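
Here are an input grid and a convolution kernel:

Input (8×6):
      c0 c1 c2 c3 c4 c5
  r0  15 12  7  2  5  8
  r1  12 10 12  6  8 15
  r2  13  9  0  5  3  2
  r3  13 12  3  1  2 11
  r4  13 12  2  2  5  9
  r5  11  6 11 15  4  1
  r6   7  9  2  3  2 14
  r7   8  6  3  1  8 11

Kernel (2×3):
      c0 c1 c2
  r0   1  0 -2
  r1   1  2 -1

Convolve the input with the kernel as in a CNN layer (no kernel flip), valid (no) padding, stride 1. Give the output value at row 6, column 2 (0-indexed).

-5

The receptive field on the input at this output position is [2 3 2 / 3 1 8]. Elementwise product with the kernel and sum: 2·1 + 2·-2 + 3·1 + 1·2 + 8·-1.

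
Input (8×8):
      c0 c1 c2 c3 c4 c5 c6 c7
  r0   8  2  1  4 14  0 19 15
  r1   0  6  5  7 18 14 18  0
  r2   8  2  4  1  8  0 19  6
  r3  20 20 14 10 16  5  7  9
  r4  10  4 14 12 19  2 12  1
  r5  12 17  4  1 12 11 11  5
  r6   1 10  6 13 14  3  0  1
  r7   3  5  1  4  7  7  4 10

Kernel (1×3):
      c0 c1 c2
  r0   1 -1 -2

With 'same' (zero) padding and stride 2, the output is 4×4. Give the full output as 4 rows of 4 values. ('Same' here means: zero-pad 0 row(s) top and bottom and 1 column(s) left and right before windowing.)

Output[0,0]: The receptive field on the zero-padded input at this output position is [0 8 2]. Elementwise product with the kernel and sum: 0·1 + 8·-1 + 2·-2.

-12 -7 -10 -49
-12 -4 -7 -31
-18 -34 -11 -12
-21 -22 -7 1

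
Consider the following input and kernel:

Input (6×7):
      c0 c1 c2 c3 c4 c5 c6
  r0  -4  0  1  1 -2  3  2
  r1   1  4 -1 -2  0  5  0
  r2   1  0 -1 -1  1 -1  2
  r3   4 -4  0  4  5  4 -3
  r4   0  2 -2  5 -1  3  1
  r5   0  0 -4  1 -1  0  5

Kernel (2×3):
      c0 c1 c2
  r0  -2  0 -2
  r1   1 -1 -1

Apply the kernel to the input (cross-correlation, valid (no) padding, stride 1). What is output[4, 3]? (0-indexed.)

The receptive field on the input at this output position is [5 -1 3 / 1 -1 0]. Elementwise product with the kernel and sum: 5·-2 + 3·-2 + 1·1 + -1·-1 + 0·-1.

-14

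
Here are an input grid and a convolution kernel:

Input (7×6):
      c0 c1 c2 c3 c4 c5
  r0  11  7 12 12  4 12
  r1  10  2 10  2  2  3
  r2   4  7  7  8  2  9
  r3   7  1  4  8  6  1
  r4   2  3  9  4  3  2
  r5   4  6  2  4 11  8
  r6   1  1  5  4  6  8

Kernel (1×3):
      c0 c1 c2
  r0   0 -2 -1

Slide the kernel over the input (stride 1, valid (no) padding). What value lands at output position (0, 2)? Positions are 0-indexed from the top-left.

-28

The receptive field on the input at this output position is [12 12 4]. Elementwise product with the kernel and sum: 12·-2 + 4·-1.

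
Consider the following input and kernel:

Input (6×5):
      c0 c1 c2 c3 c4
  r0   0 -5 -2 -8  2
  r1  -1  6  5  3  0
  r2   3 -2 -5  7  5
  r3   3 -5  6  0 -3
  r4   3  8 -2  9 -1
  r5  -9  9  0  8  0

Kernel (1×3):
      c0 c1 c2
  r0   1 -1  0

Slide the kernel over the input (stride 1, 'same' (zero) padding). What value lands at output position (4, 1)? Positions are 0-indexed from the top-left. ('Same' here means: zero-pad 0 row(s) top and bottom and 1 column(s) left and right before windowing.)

-5

The receptive field on the zero-padded input at this output position is [3 8 -2]. Elementwise product with the kernel and sum: 3·1 + 8·-1.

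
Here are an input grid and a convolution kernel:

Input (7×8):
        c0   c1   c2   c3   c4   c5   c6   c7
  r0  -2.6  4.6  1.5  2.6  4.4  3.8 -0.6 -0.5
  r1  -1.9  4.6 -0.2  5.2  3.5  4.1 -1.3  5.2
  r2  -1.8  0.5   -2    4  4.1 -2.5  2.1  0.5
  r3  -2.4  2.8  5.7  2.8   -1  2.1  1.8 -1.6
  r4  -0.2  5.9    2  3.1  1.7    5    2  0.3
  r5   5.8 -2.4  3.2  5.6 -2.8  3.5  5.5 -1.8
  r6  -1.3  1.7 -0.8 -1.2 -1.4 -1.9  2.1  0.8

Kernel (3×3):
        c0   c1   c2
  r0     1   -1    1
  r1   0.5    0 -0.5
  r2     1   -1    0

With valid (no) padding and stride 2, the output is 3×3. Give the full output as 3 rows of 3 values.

-8.85 -4.55 9
-14.45 0.35 4
-5.8 4 -4.95

Output[0,0]: The receptive field on the input at this output position is [-2.6 4.6 1.5 / -1.9 4.6 -0.2 / -1.8 0.5 -2]. Elementwise product with the kernel and sum: -2.6·1 + 4.6·-1 + 1.5·1 + -1.9·0.5 + -0.2·-0.5 + -1.8·1 + 0.5·-1.
Output[0,1]: The receptive field on the input at this output position is [1.5 2.6 4.4 / -0.2 5.2 3.5 / -2 4 4.1]. Elementwise product with the kernel and sum: 1.5·1 + 2.6·-1 + 4.4·1 + -0.2·0.5 + 3.5·-0.5 + -2·1 + 4·-1.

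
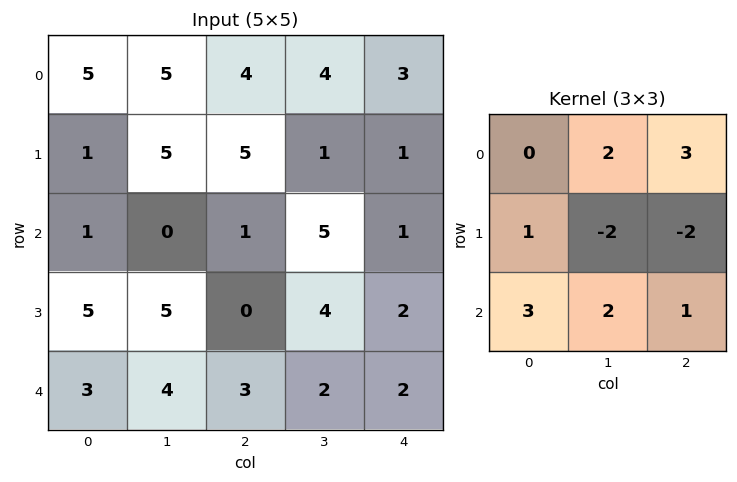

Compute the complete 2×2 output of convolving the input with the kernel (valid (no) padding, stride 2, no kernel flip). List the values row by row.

Output[0,0]: The receptive field on the input at this output position is [5 5 4 / 1 5 5 / 1 0 1]. Elementwise product with the kernel and sum: 5·2 + 4·3 + 1·1 + 5·-2 + 5·-2 + 1·3 + 0·2 + 1·1.

7 32
18 16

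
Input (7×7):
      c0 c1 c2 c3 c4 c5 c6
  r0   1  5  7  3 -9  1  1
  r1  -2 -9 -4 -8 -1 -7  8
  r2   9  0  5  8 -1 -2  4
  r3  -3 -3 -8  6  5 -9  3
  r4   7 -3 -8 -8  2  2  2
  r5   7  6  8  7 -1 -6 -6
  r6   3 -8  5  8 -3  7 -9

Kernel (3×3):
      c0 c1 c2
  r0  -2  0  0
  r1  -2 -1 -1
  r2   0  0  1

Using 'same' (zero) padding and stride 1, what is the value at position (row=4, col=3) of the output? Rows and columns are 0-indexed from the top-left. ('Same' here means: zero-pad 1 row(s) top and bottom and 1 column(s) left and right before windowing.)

37

The receptive field on the zero-padded input at this output position is [-8 6 5 / -8 -8 2 / 8 7 -1]. Elementwise product with the kernel and sum: -8·-2 + -8·-2 + -8·-1 + 2·-1 + -1·1.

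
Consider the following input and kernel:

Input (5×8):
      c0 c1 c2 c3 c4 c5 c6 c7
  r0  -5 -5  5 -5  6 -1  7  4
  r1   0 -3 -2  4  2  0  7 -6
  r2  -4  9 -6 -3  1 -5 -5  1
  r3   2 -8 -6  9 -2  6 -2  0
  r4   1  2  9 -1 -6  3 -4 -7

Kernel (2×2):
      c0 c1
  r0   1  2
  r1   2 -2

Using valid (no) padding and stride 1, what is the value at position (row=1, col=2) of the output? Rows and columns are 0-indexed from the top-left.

0

The receptive field on the input at this output position is [-2 4 / -6 -3]. Elementwise product with the kernel and sum: -2·1 + 4·2 + -6·2 + -3·-2.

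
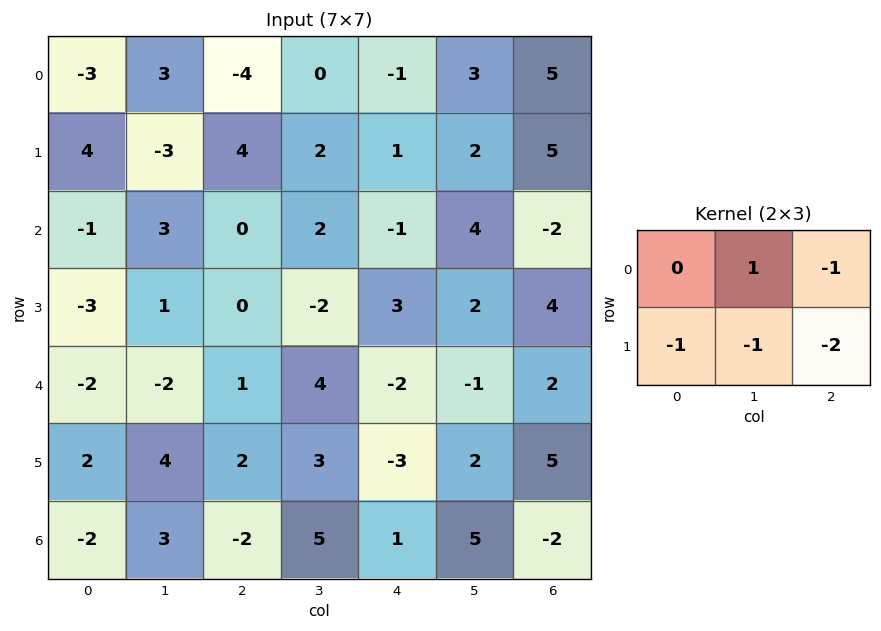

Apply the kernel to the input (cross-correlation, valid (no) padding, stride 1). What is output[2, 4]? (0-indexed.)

-7

The receptive field on the input at this output position is [-1 4 -2 / 3 2 4]. Elementwise product with the kernel and sum: 4·1 + -2·-1 + 3·-1 + 2·-1 + 4·-2.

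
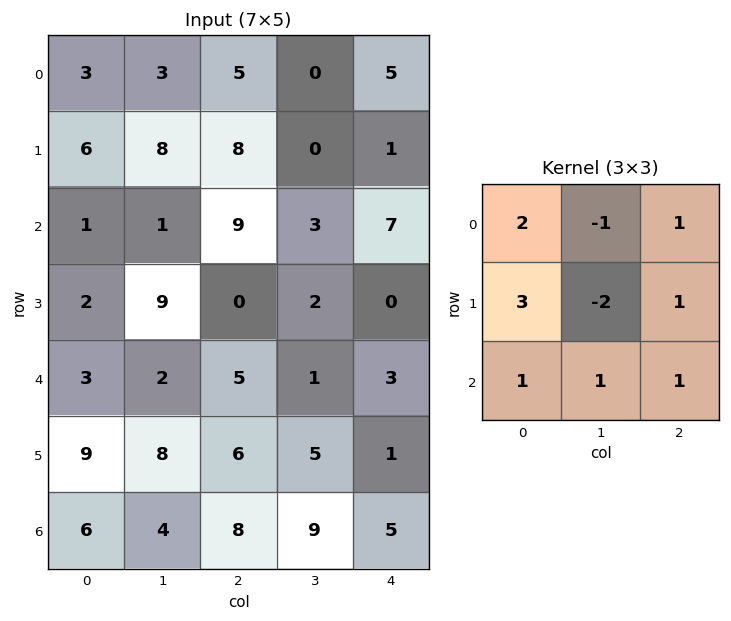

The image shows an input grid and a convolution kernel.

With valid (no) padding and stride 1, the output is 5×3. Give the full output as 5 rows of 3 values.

29 22 59
33 7 47
8 33 27
28 36 26
44 38 43

Output[0,0]: The receptive field on the input at this output position is [3 3 5 / 6 8 8 / 1 1 9]. Elementwise product with the kernel and sum: 3·2 + 3·-1 + 5·1 + 6·3 + 8·-2 + 8·1 + 1·1 + 1·1 + 9·1.
Output[0,1]: The receptive field on the input at this output position is [3 5 0 / 8 8 0 / 1 9 3]. Elementwise product with the kernel and sum: 3·2 + 5·-1 + 0·1 + 8·3 + 8·-2 + 0·1 + 1·1 + 9·1 + 3·1.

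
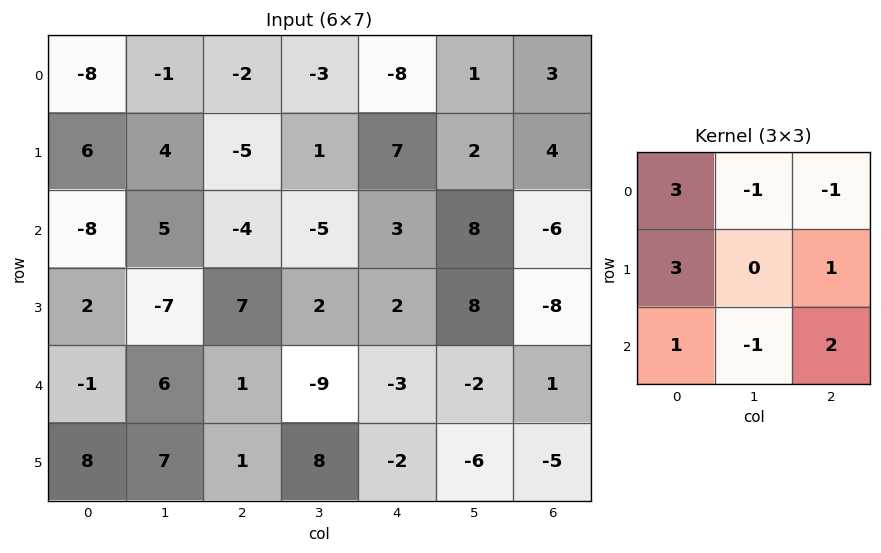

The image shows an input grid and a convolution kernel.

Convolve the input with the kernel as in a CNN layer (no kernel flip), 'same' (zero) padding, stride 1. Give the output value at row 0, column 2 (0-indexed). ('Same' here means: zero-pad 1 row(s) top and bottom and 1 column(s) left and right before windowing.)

5

The receptive field on the zero-padded input at this output position is [0 0 0 / -1 -2 -3 / 4 -5 1]. Elementwise product with the kernel and sum: 0·3 + 0·-1 + 0·-1 + -1·3 + -3·1 + 4·1 + -5·-1 + 1·2.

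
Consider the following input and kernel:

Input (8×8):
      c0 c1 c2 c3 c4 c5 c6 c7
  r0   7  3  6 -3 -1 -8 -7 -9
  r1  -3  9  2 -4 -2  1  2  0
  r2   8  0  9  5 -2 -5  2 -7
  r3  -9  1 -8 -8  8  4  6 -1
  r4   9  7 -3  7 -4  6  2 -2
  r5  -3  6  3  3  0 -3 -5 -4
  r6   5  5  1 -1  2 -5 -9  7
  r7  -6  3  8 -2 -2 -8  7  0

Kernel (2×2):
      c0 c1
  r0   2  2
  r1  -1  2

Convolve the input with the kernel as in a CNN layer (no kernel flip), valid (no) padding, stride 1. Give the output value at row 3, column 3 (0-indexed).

The receptive field on the input at this output position is [-8 8 / 7 -4]. Elementwise product with the kernel and sum: -8·2 + 8·2 + 7·-1 + -4·2.

-15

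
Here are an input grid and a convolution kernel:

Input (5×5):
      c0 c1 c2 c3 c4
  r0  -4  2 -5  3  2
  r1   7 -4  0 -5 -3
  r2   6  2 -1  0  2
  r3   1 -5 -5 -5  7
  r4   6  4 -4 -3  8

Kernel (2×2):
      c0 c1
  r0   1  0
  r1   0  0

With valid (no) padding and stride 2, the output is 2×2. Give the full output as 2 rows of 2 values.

Output[0,0]: The receptive field on the input at this output position is [-4 2 / 7 -4]. Elementwise product with the kernel and sum: -4·1.

-4 -5
6 -1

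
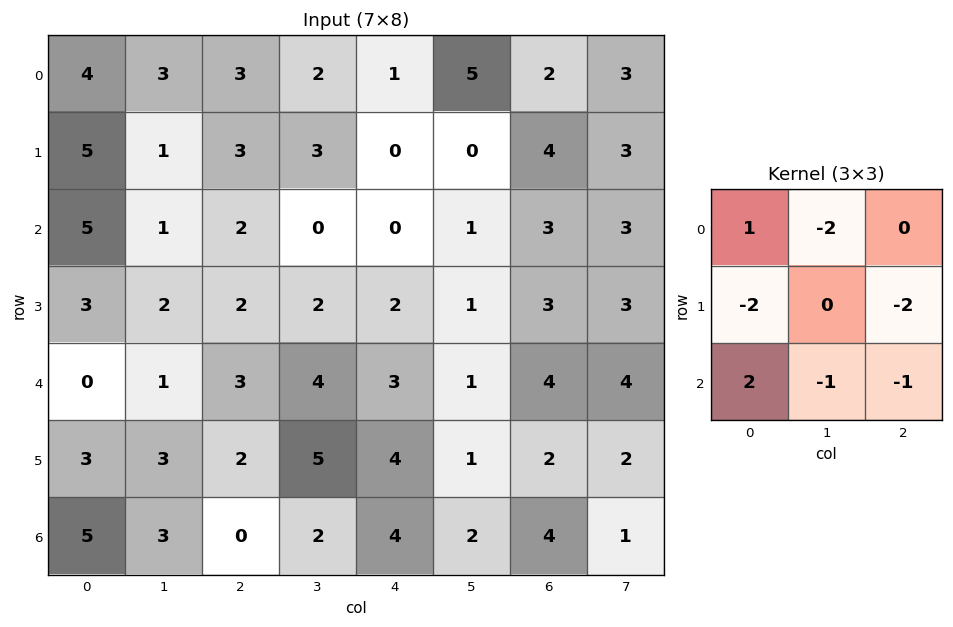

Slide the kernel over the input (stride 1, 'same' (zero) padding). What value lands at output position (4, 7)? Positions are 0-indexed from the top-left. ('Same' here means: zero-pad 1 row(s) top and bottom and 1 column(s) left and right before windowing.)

-9

The receptive field on the zero-padded input at this output position is [3 3 0 / 4 4 0 / 2 2 0]. Elementwise product with the kernel and sum: 3·1 + 3·-2 + 4·-2 + 0·-2 + 2·2 + 2·-1 + 0·-1.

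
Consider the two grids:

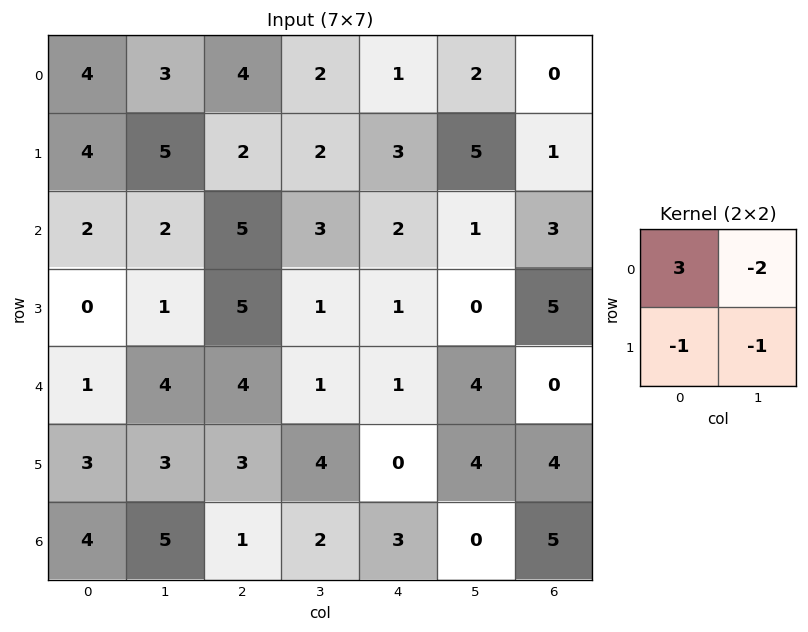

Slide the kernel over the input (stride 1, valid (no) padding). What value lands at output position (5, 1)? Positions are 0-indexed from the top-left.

The receptive field on the input at this output position is [3 3 / 5 1]. Elementwise product with the kernel and sum: 3·3 + 3·-2 + 5·-1 + 1·-1.

-3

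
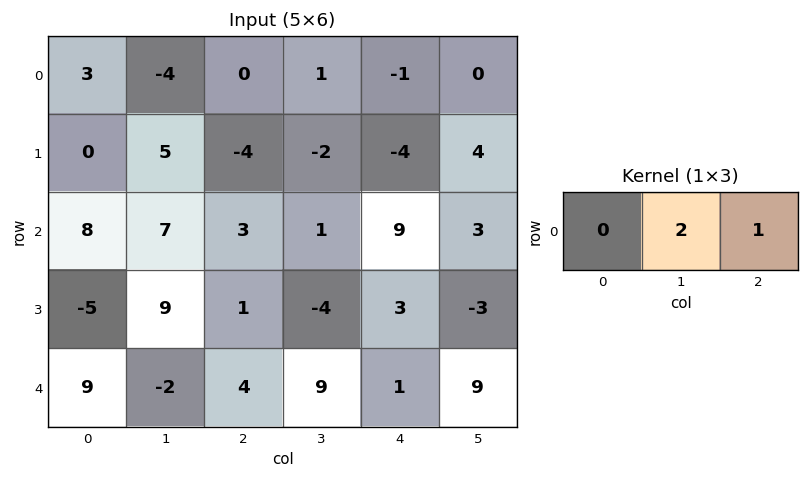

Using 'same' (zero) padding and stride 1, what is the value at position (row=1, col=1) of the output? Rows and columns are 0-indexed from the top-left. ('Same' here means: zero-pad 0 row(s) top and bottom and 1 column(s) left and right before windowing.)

The receptive field on the zero-padded input at this output position is [0 5 -4]. Elementwise product with the kernel and sum: 5·2 + -4·1.

6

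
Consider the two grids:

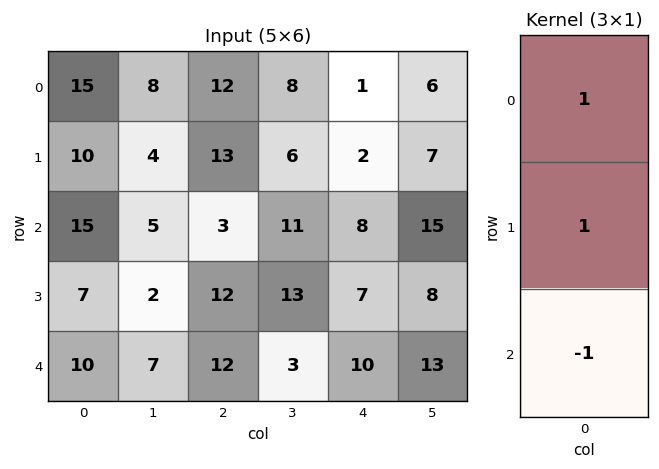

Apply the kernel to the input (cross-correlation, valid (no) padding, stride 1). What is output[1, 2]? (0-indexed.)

4

The receptive field on the input at this output position is [13 / 3 / 12]. Elementwise product with the kernel and sum: 13·1 + 3·1 + 12·-1.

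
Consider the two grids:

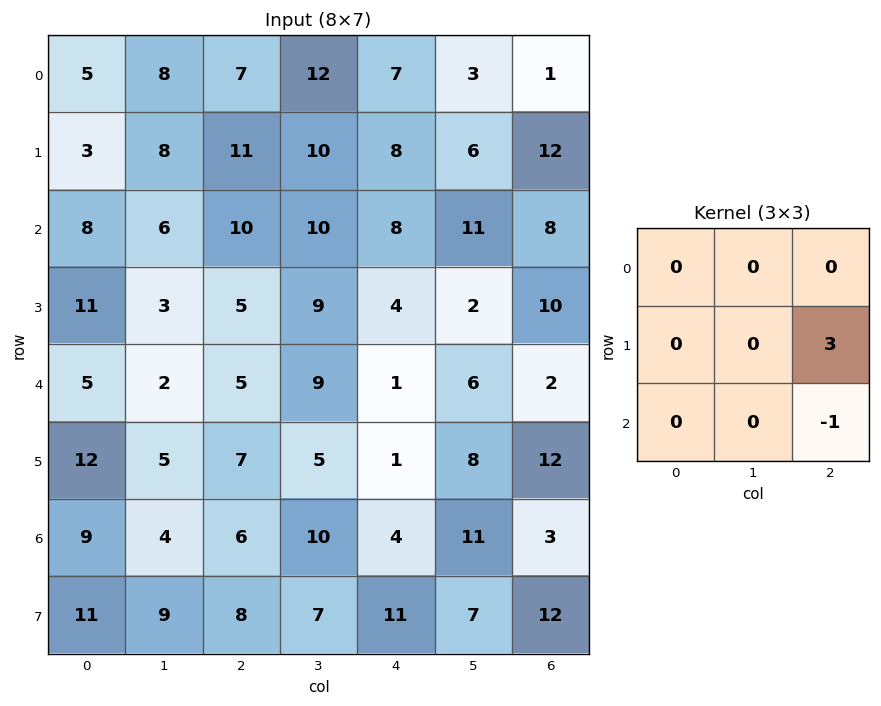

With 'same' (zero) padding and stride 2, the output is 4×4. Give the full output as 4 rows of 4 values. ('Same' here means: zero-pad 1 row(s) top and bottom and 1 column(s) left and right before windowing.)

16 26 3 0
15 21 31 0
1 22 10 0
3 23 26 0

Output[0,0]: The receptive field on the zero-padded input at this output position is [0 0 0 / 0 5 8 / 0 3 8]. Elementwise product with the kernel and sum: 8·3 + 8·-1.
Output[0,1]: The receptive field on the zero-padded input at this output position is [0 0 0 / 8 7 12 / 8 11 10]. Elementwise product with the kernel and sum: 12·3 + 10·-1.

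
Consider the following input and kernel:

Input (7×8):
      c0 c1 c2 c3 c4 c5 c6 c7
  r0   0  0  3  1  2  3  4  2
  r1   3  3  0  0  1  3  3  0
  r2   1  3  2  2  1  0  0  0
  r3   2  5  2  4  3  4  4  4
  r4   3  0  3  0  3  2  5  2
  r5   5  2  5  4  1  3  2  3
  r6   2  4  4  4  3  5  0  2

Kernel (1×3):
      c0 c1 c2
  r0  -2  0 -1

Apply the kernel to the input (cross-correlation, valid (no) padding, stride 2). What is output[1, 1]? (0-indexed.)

The receptive field on the input at this output position is [2 2 1]. Elementwise product with the kernel and sum: 2·-2 + 1·-1.

-5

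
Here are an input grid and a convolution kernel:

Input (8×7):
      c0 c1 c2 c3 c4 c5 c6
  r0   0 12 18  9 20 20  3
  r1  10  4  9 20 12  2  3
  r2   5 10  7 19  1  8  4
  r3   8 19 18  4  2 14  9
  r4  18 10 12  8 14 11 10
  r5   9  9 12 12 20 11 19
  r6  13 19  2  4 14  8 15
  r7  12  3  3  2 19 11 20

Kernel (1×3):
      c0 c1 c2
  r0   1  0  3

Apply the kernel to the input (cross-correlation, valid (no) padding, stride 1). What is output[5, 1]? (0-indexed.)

45

The receptive field on the input at this output position is [9 12 12]. Elementwise product with the kernel and sum: 9·1 + 12·3.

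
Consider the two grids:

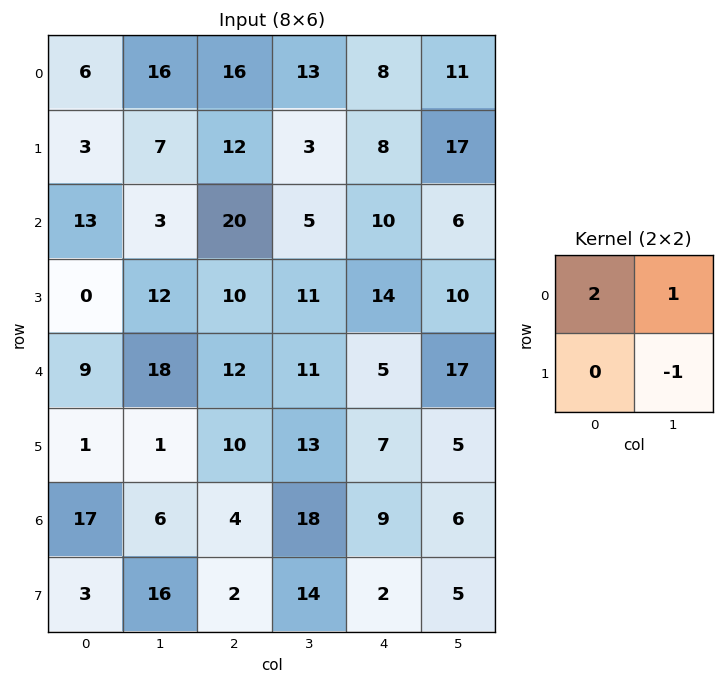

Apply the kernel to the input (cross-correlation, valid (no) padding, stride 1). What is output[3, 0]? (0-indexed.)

The receptive field on the input at this output position is [0 12 / 9 18]. Elementwise product with the kernel and sum: 0·2 + 12·1 + 18·-1.

-6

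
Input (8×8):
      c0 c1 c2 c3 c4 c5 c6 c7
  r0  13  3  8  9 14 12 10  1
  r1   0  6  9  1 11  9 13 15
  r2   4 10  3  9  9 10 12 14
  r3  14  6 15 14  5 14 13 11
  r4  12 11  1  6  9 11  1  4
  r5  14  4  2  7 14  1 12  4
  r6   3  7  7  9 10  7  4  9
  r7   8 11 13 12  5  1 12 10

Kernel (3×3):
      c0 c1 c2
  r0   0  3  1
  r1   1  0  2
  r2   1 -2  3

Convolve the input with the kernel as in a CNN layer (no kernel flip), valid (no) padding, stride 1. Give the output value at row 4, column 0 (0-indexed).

The receptive field on the input at this output position is [12 11 1 / 14 4 2 / 3 7 7]. Elementwise product with the kernel and sum: 11·3 + 1·1 + 14·1 + 2·2 + 3·1 + 7·-2 + 7·3.

62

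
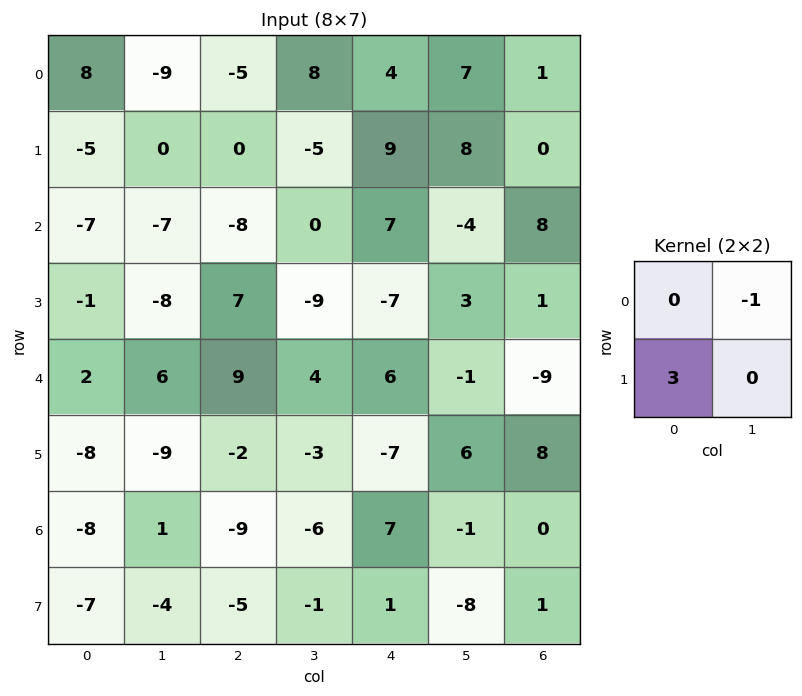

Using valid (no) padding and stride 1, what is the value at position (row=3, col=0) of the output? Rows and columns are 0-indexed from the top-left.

The receptive field on the input at this output position is [-1 -8 / 2 6]. Elementwise product with the kernel and sum: -8·-1 + 2·3.

14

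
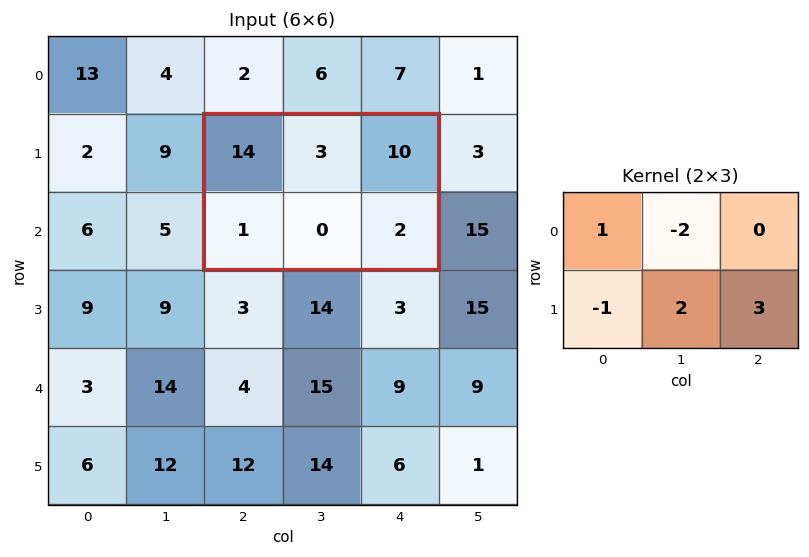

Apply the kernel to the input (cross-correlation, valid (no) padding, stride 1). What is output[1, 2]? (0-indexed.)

13

The receptive field on the input at this output position is [14 3 10 / 1 0 2]. Elementwise product with the kernel and sum: 14·1 + 3·-2 + 1·-1 + 0·2 + 2·3.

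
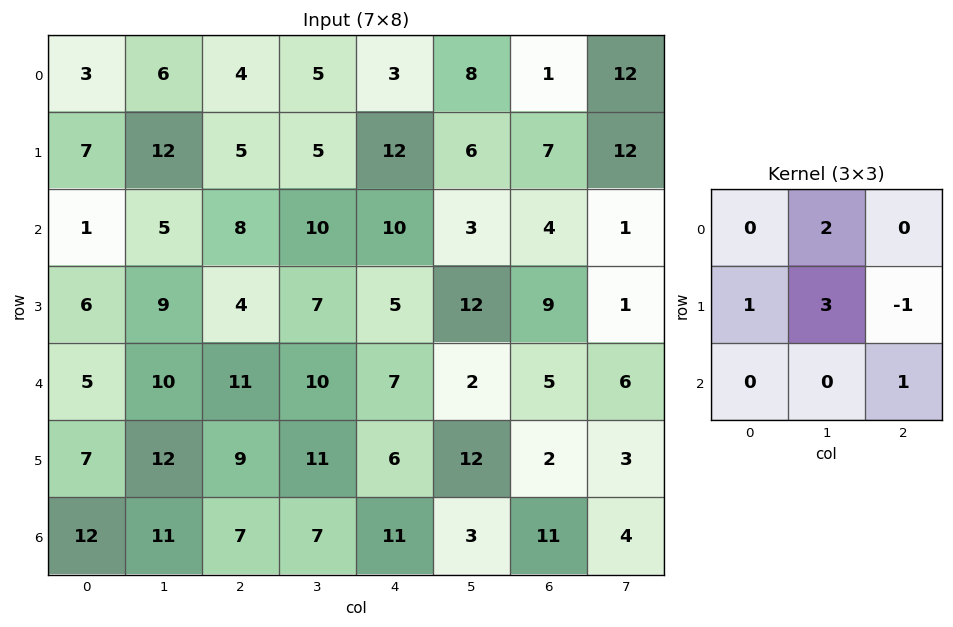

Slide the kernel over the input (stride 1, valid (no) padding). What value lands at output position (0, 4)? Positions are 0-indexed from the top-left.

43

The receptive field on the input at this output position is [3 8 1 / 12 6 7 / 10 3 4]. Elementwise product with the kernel and sum: 8·2 + 12·1 + 6·3 + 7·-1 + 4·1.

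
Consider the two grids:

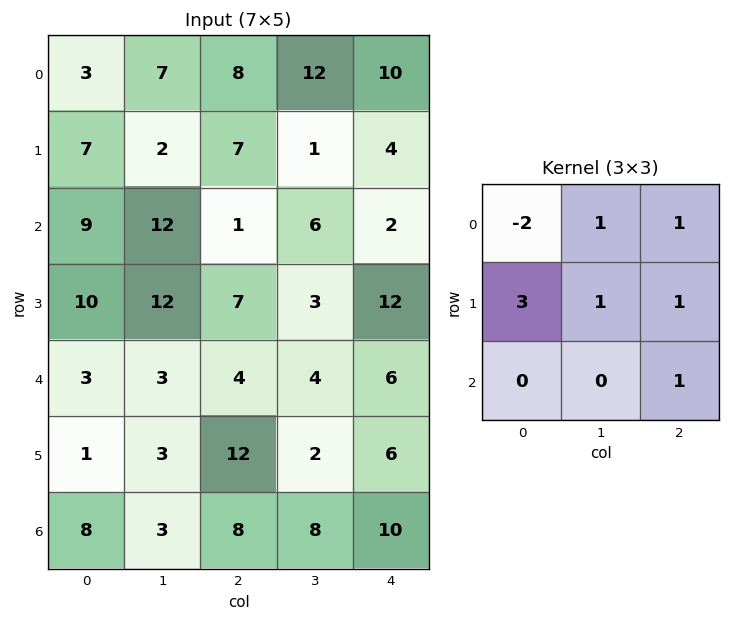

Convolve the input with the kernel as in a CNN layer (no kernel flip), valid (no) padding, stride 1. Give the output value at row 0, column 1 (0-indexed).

26

The receptive field on the input at this output position is [7 8 12 / 2 7 1 / 12 1 6]. Elementwise product with the kernel and sum: 7·-2 + 8·1 + 12·1 + 2·3 + 7·1 + 1·1 + 6·1.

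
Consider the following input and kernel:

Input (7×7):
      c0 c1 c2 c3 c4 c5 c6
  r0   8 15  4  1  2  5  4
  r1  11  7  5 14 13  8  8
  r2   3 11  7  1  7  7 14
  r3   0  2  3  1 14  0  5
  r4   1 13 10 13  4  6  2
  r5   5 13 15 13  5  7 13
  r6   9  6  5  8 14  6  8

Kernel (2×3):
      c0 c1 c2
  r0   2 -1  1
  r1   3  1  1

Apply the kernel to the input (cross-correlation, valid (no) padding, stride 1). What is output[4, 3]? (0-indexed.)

The receptive field on the input at this output position is [13 4 6 / 13 5 7]. Elementwise product with the kernel and sum: 13·2 + 4·-1 + 6·1 + 13·3 + 5·1 + 7·1.

79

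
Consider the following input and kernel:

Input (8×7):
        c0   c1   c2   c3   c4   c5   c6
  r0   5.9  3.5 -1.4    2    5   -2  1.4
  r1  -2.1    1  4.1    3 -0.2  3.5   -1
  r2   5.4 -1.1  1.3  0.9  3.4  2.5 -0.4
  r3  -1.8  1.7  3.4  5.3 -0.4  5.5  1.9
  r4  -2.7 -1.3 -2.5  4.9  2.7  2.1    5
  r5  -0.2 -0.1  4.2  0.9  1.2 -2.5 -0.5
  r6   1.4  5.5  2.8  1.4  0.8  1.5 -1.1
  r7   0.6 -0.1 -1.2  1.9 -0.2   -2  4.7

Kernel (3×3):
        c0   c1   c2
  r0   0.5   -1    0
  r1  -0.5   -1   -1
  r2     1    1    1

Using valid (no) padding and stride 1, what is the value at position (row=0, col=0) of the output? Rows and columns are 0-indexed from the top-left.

The receptive field on the input at this output position is [5.9 3.5 -1.4 / -2.1 1 4.1 / 5.4 -1.1 1.3]. Elementwise product with the kernel and sum: 5.9·0.5 + 3.5·-1 + -2.1·-0.5 + 1·-1 + 4.1·-1 + 5.4·1 + -1.1·1 + 1.3·1.

1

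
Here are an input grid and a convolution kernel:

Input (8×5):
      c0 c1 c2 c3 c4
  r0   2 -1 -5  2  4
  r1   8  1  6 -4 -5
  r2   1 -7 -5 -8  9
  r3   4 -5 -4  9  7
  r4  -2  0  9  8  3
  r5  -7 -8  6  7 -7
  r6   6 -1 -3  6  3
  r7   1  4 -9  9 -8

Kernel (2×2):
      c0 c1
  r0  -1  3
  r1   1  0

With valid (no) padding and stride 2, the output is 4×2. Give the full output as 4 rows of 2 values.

Output[0,0]: The receptive field on the input at this output position is [2 -1 / 8 1]. Elementwise product with the kernel and sum: 2·-1 + -1·3 + 8·1.

3 17
-18 -23
-5 21
-8 12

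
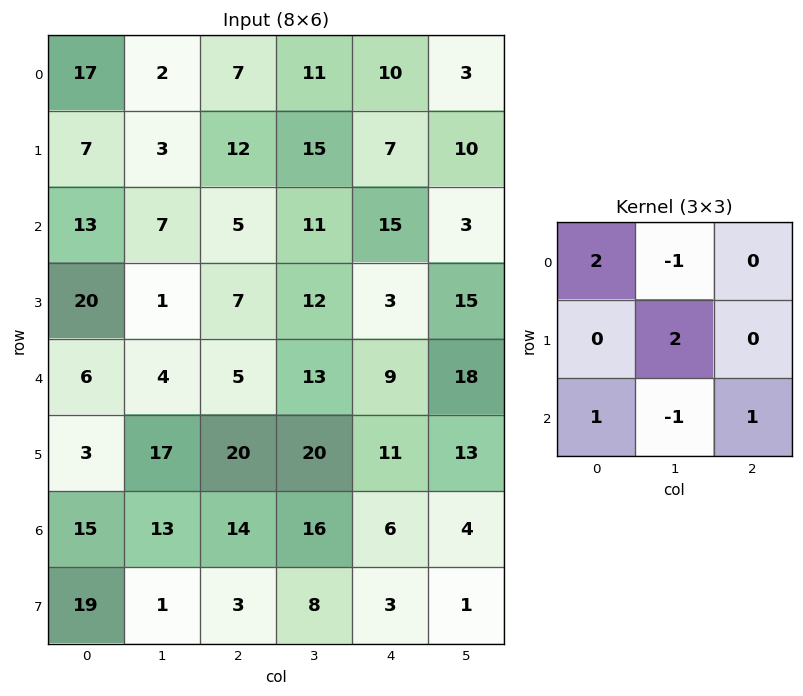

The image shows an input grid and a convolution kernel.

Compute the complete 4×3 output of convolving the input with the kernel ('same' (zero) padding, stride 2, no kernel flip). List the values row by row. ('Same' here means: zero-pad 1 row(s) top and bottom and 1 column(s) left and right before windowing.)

30 20 38
0 10 77
6 22 61
9 48 47

Output[0,0]: The receptive field on the zero-padded input at this output position is [0 0 0 / 0 17 2 / 0 7 3]. Elementwise product with the kernel and sum: 0·2 + 0·-1 + 17·2 + 0·1 + 7·-1 + 3·1.
Output[0,1]: The receptive field on the zero-padded input at this output position is [0 0 0 / 2 7 11 / 3 12 15]. Elementwise product with the kernel and sum: 0·2 + 0·-1 + 7·2 + 3·1 + 12·-1 + 15·1.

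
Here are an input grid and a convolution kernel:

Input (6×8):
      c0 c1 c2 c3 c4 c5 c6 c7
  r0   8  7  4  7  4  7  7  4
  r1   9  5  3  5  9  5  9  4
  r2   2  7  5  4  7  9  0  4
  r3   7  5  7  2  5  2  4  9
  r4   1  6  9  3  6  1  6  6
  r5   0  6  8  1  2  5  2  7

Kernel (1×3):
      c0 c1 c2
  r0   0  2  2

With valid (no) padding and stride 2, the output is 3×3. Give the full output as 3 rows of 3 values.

Output[0,0]: The receptive field on the input at this output position is [8 7 4]. Elementwise product with the kernel and sum: 7·2 + 4·2.

22 22 28
24 22 18
30 18 14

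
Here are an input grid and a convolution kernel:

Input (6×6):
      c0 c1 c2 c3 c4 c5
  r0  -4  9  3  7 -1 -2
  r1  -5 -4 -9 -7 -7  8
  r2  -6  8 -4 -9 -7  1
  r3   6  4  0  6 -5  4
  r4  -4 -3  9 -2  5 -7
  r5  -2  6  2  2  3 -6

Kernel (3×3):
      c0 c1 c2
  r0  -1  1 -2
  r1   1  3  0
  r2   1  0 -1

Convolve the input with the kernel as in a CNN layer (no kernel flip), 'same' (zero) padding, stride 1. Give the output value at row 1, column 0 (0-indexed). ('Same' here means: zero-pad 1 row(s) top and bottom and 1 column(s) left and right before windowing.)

The receptive field on the zero-padded input at this output position is [0 -4 9 / 0 -5 -4 / 0 -6 8]. Elementwise product with the kernel and sum: 0·-1 + -4·1 + 9·-2 + 0·1 + -5·3 + 0·1 + 8·-1.

-45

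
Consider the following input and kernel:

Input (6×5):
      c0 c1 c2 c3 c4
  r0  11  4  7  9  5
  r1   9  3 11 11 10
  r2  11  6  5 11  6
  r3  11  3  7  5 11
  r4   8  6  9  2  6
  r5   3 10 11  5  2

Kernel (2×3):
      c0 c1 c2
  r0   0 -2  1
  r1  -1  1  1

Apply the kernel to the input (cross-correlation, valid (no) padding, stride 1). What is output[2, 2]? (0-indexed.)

-7

The receptive field on the input at this output position is [5 11 6 / 7 5 11]. Elementwise product with the kernel and sum: 11·-2 + 6·1 + 7·-1 + 5·1 + 11·1.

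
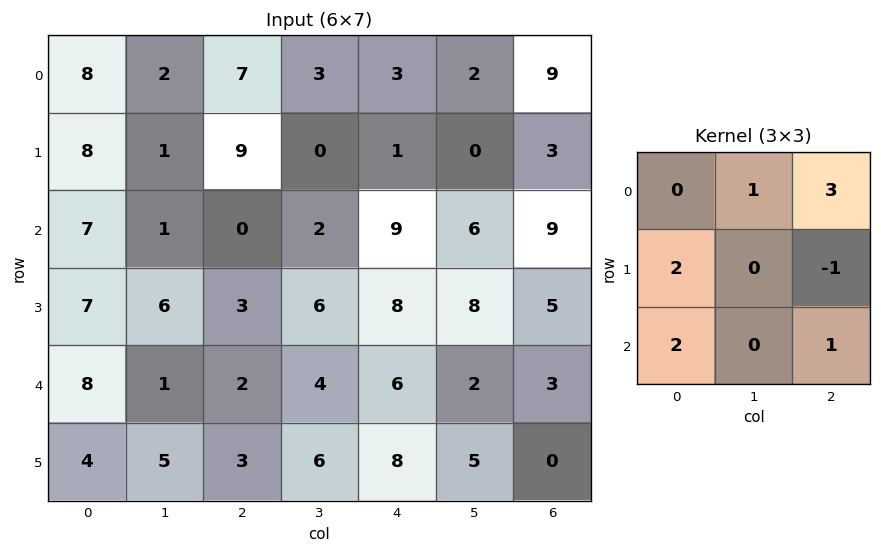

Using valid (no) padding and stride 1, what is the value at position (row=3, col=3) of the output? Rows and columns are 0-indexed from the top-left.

55

The receptive field on the input at this output position is [6 8 8 / 4 6 2 / 6 8 5]. Elementwise product with the kernel and sum: 8·1 + 8·3 + 4·2 + 2·-1 + 6·2 + 5·1.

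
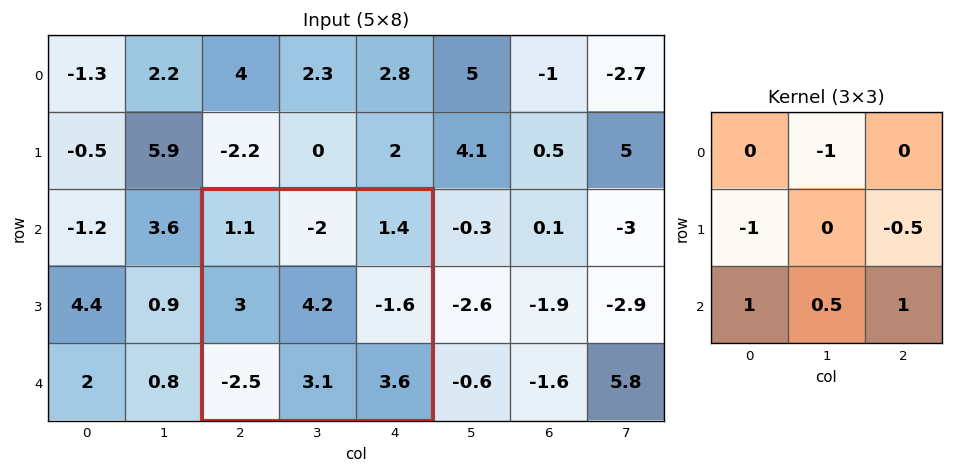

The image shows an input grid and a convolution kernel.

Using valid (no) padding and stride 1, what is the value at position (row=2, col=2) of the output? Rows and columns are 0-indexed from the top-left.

2.45

The receptive field on the input at this output position is [1.1 -2 1.4 / 3 4.2 -1.6 / -2.5 3.1 3.6]. Elementwise product with the kernel and sum: -2·-1 + 3·-1 + -1.6·-0.5 + -2.5·1 + 3.1·0.5 + 3.6·1.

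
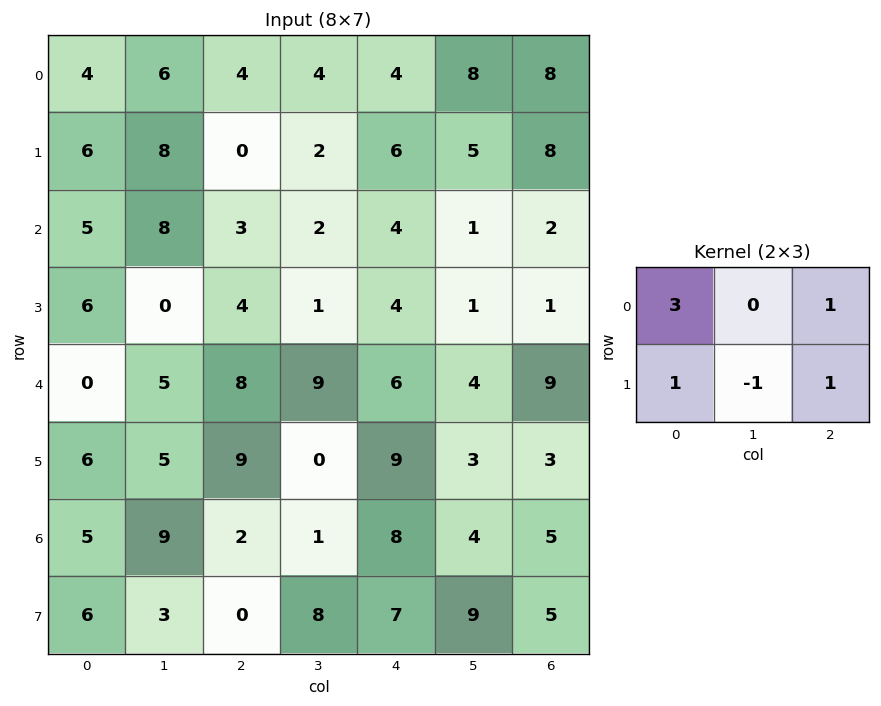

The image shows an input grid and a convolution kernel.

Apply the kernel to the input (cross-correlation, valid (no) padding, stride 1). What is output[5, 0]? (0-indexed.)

The receptive field on the input at this output position is [6 5 9 / 5 9 2]. Elementwise product with the kernel and sum: 6·3 + 9·1 + 5·1 + 9·-1 + 2·1.

25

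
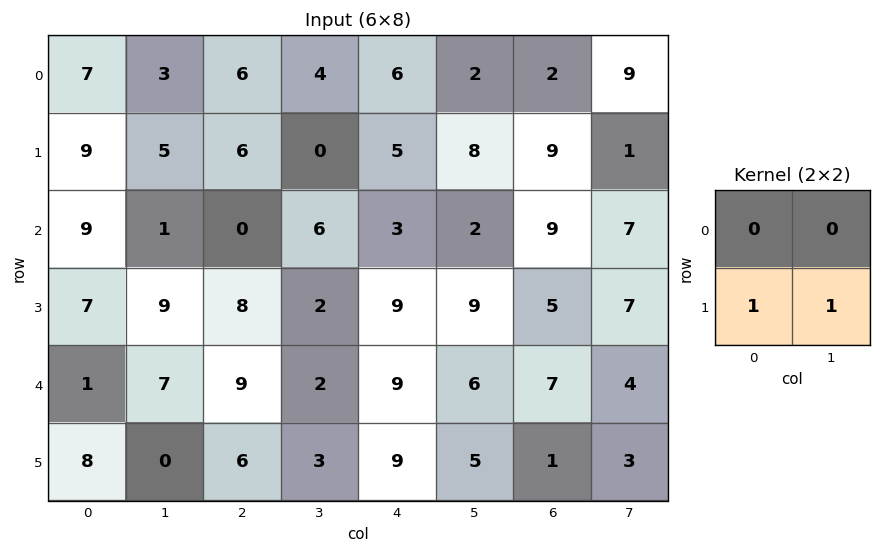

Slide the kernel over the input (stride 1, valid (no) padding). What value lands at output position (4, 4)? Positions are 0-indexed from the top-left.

The receptive field on the input at this output position is [9 6 / 9 5]. Elementwise product with the kernel and sum: 9·1 + 5·1.

14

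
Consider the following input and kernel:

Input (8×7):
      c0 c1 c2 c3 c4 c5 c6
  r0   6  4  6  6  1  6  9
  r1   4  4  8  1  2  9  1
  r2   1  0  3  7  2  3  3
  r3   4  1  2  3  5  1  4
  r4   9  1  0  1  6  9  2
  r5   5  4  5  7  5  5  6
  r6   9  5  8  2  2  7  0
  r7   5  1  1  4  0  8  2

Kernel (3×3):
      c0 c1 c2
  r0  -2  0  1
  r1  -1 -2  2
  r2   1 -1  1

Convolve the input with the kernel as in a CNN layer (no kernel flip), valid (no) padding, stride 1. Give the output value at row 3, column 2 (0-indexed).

14

The receptive field on the input at this output position is [2 3 5 / 0 1 6 / 5 7 5]. Elementwise product with the kernel and sum: 2·-2 + 5·1 + 0·-1 + 1·-2 + 6·2 + 5·1 + 7·-1 + 5·1.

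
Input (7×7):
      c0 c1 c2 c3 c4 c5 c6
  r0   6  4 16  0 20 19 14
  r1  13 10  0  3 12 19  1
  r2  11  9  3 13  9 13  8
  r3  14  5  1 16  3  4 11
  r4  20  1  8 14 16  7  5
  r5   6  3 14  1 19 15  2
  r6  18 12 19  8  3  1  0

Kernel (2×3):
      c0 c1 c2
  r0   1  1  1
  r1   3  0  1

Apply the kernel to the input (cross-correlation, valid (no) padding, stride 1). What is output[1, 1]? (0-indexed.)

53

The receptive field on the input at this output position is [10 0 3 / 9 3 13]. Elementwise product with the kernel and sum: 10·1 + 0·1 + 3·1 + 9·3 + 13·1.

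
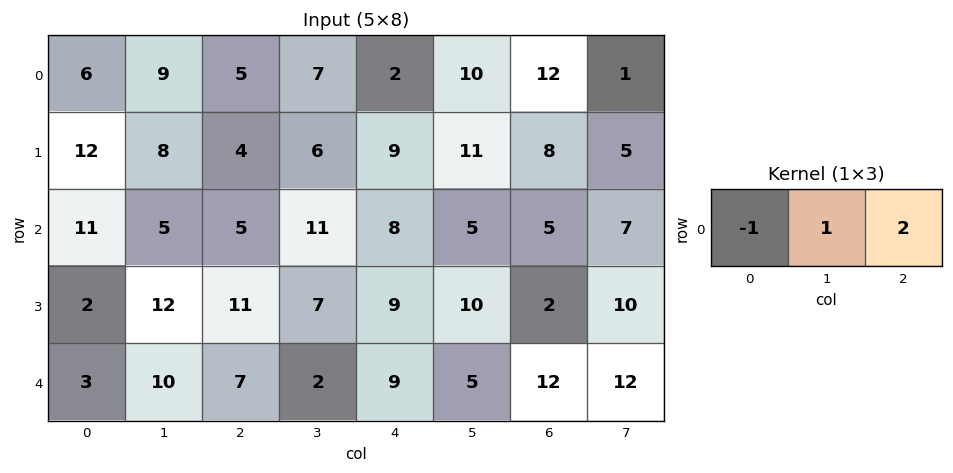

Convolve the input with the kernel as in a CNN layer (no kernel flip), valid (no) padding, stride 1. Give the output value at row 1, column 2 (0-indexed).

20

The receptive field on the input at this output position is [4 6 9]. Elementwise product with the kernel and sum: 4·-1 + 6·1 + 9·2.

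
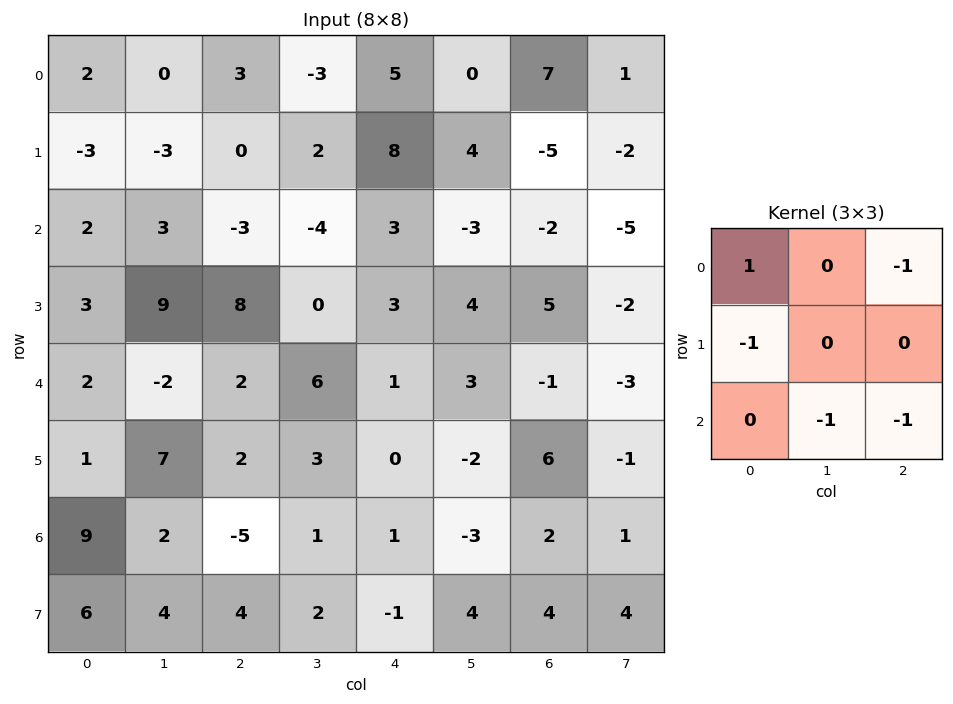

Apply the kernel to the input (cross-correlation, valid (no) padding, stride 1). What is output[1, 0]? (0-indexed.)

-22

The receptive field on the input at this output position is [-3 -3 0 / 2 3 -3 / 3 9 8]. Elementwise product with the kernel and sum: -3·1 + 0·-1 + 2·-1 + 9·-1 + 8·-1.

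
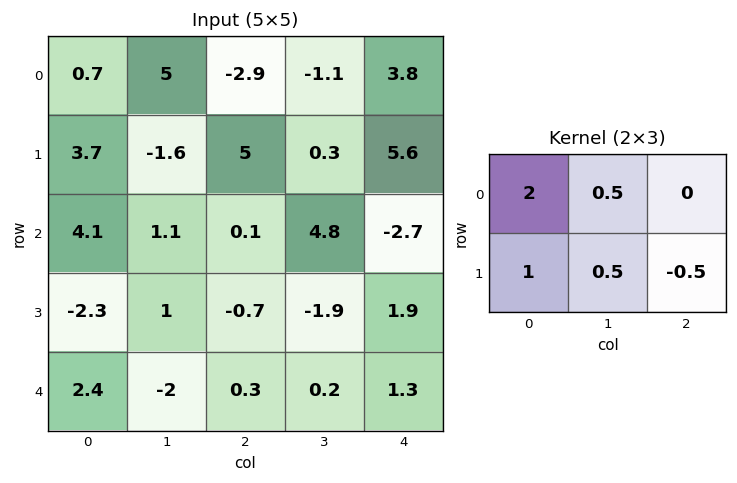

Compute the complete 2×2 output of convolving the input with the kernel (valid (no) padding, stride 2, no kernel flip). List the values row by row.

4.3 -4
7.3 0

Output[0,0]: The receptive field on the input at this output position is [0.7 5 -2.9 / 3.7 -1.6 5]. Elementwise product with the kernel and sum: 0.7·2 + 5·0.5 + 3.7·1 + -1.6·0.5 + 5·-0.5.
Output[0,1]: The receptive field on the input at this output position is [-2.9 -1.1 3.8 / 5 0.3 5.6]. Elementwise product with the kernel and sum: -2.9·2 + -1.1·0.5 + 5·1 + 0.3·0.5 + 5.6·-0.5.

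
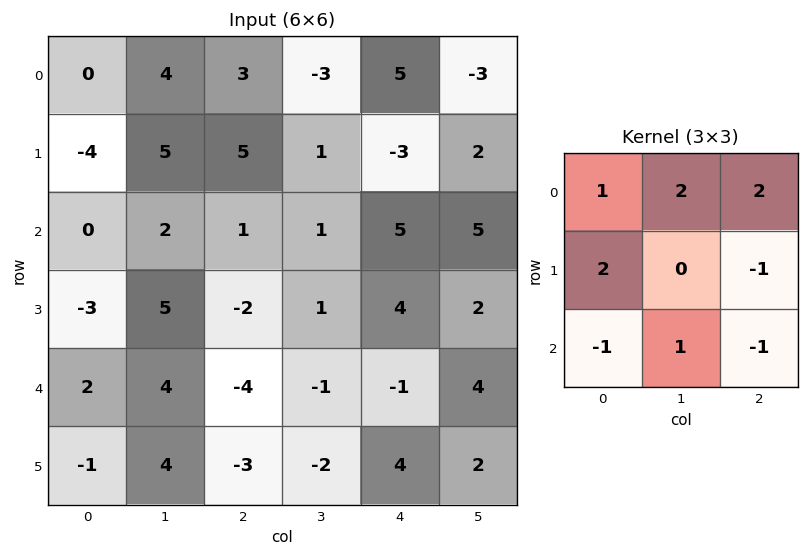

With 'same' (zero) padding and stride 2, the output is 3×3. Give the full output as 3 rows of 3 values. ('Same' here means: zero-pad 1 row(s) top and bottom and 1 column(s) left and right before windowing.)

Output[0,0]: The receptive field on the zero-padded input at this output position is [0 0 0 / 0 0 4 / 0 -4 5]. Elementwise product with the kernel and sum: 0·1 + 0·2 + 0·2 + 0·2 + 4·-1 + 0·-1 + -4·1 + 5·-1.
Output[0,1]: The receptive field on the zero-padded input at this output position is [0 0 0 / 4 3 -3 / 5 5 1]. Elementwise product with the kernel and sum: 0·1 + 0·2 + 0·2 + 4·2 + -3·-1 + 5·-1 + 5·1 + 1·-1.

-13 10 -9
-8 12 -3
-5 7 11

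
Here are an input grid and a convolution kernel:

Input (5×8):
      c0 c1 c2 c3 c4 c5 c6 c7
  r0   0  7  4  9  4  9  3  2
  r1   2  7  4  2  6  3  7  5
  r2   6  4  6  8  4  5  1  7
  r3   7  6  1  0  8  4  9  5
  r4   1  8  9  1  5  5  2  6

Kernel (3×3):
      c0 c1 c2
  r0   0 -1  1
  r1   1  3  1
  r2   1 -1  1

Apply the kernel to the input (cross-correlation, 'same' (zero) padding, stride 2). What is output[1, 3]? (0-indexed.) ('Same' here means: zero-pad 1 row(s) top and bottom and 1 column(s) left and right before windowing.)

The receptive field on the zero-padded input at this output position is [3 7 5 / 5 1 7 / 4 9 5]. Elementwise product with the kernel and sum: 7·-1 + 5·1 + 5·1 + 1·3 + 7·1 + 4·1 + 9·-1 + 5·1.

13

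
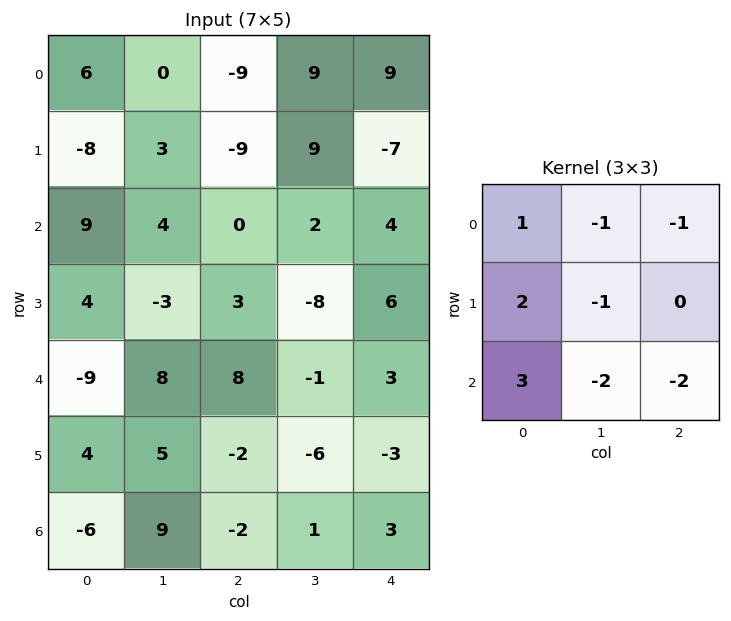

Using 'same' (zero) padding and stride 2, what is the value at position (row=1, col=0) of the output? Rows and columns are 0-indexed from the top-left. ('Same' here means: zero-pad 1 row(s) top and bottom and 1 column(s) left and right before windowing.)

The receptive field on the zero-padded input at this output position is [0 -8 3 / 0 9 4 / 0 4 -3]. Elementwise product with the kernel and sum: 0·1 + -8·-1 + 3·-1 + 0·2 + 9·-1 + 0·3 + 4·-2 + -3·-2.

-6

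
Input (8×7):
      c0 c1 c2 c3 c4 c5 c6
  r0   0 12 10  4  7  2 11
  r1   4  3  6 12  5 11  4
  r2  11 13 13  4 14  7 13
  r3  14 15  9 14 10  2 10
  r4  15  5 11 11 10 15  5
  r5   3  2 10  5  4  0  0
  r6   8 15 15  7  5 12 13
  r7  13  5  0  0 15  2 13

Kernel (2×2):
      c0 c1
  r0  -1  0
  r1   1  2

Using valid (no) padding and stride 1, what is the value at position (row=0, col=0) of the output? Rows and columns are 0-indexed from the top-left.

10

The receptive field on the input at this output position is [0 12 / 4 3]. Elementwise product with the kernel and sum: 0·-1 + 4·1 + 3·2.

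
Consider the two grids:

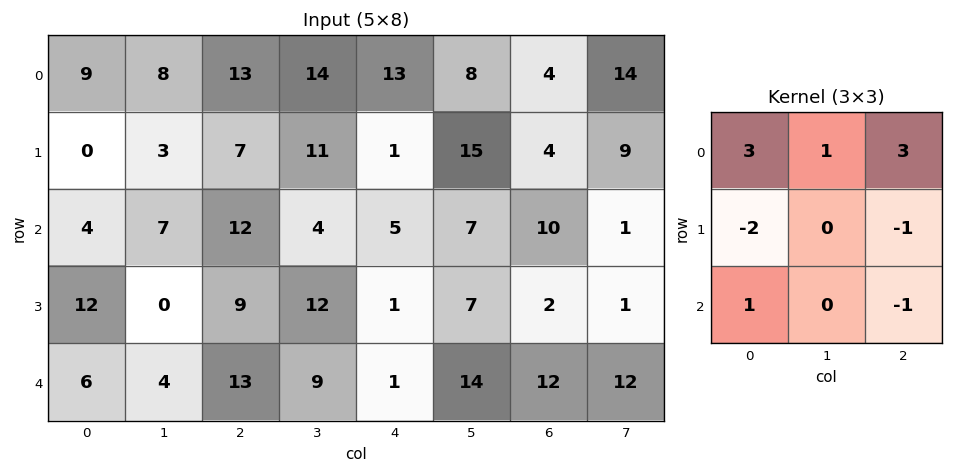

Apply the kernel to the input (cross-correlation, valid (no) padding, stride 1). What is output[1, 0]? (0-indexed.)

The receptive field on the input at this output position is [0 3 7 / 4 7 12 / 12 0 9]. Elementwise product with the kernel and sum: 0·3 + 3·1 + 7·3 + 4·-2 + 12·-1 + 12·1 + 9·-1.

7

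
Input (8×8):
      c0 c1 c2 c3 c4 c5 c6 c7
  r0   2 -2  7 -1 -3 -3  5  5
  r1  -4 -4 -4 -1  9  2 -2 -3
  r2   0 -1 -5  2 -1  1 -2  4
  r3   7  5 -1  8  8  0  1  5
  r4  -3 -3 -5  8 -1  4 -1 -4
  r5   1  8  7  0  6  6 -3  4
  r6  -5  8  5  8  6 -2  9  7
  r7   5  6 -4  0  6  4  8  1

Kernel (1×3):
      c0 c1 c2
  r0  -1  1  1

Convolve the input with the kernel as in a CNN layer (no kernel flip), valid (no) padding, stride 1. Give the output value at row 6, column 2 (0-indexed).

9

The receptive field on the input at this output position is [5 8 6]. Elementwise product with the kernel and sum: 5·-1 + 8·1 + 6·1.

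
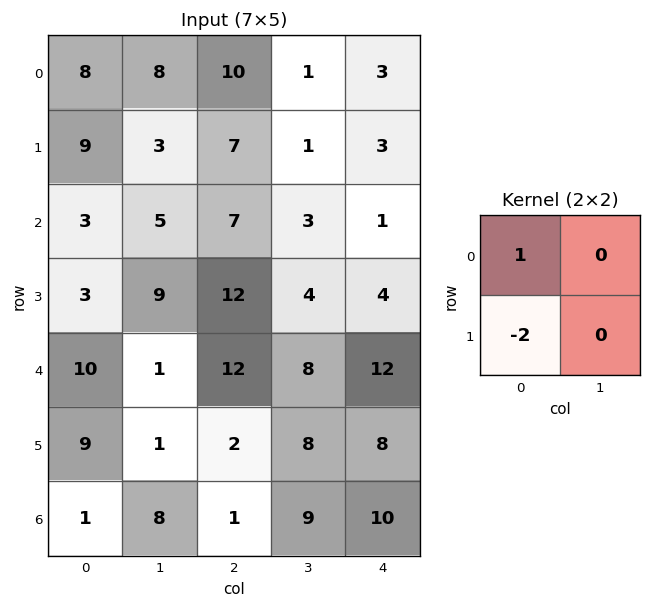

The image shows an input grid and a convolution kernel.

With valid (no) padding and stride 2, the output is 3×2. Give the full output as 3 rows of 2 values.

-10 -4
-3 -17
-8 8

Output[0,0]: The receptive field on the input at this output position is [8 8 / 9 3]. Elementwise product with the kernel and sum: 8·1 + 9·-2.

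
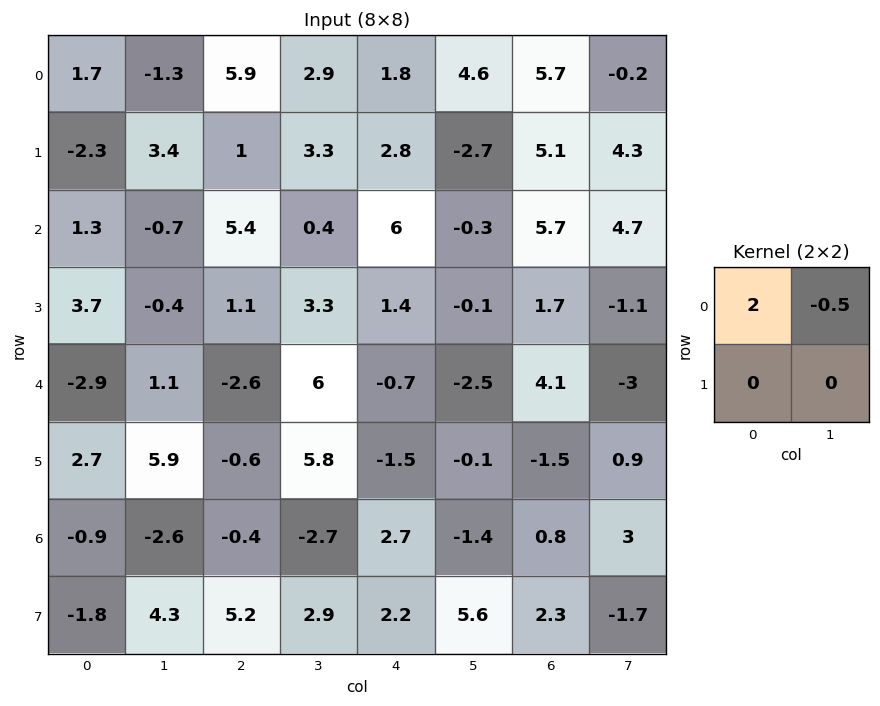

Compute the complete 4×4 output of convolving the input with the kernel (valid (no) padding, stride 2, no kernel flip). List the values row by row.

4.05 10.35 1.3 11.5
2.95 10.6 12.15 9.05
-6.35 -8.2 -0.15 9.7
-0.5 0.55 6.1 0.1

Output[0,0]: The receptive field on the input at this output position is [1.7 -1.3 / -2.3 3.4]. Elementwise product with the kernel and sum: 1.7·2 + -1.3·-0.5.
Output[0,1]: The receptive field on the input at this output position is [5.9 2.9 / 1 3.3]. Elementwise product with the kernel and sum: 5.9·2 + 2.9·-0.5.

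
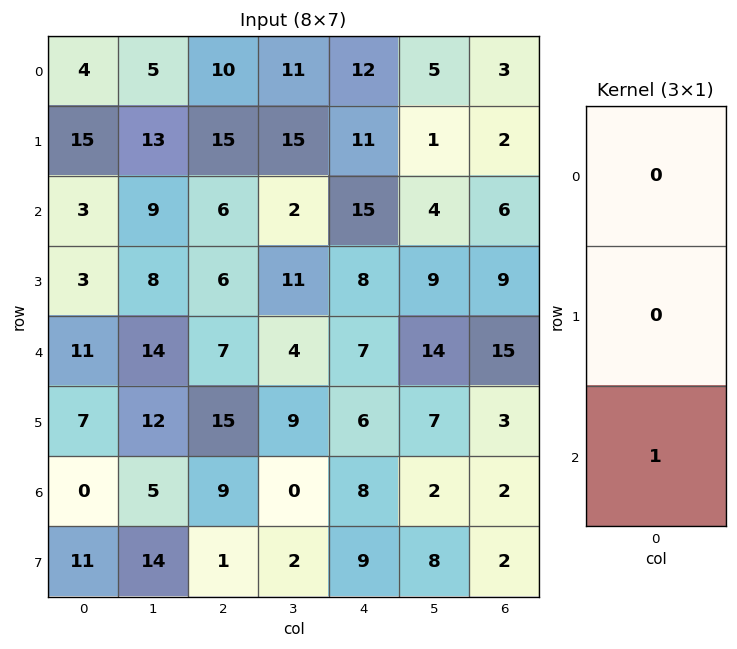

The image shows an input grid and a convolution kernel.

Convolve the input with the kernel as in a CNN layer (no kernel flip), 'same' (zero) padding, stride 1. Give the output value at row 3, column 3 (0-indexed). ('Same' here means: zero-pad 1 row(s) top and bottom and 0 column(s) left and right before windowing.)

4

The receptive field on the zero-padded input at this output position is [2 / 11 / 4]. Elementwise product with the kernel and sum: 4·1.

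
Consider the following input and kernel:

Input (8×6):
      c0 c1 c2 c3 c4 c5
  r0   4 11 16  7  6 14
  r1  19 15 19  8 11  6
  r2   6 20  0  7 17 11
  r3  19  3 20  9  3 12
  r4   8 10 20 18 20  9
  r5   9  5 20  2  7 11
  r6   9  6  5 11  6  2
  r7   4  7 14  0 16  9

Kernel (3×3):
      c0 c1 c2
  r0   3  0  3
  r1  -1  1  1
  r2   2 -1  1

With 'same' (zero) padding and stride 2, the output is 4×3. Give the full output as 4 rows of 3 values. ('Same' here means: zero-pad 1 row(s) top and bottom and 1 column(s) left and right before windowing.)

11 31 24
55 51 90
23 56 82
33 31 29

Output[0,0]: The receptive field on the zero-padded input at this output position is [0 0 0 / 0 4 11 / 0 19 15]. Elementwise product with the kernel and sum: 0·3 + 0·3 + 0·-1 + 4·1 + 11·1 + 0·2 + 19·-1 + 15·1.
Output[0,1]: The receptive field on the zero-padded input at this output position is [0 0 0 / 11 16 7 / 15 19 8]. Elementwise product with the kernel and sum: 0·3 + 0·3 + 11·-1 + 16·1 + 7·1 + 15·2 + 19·-1 + 8·1.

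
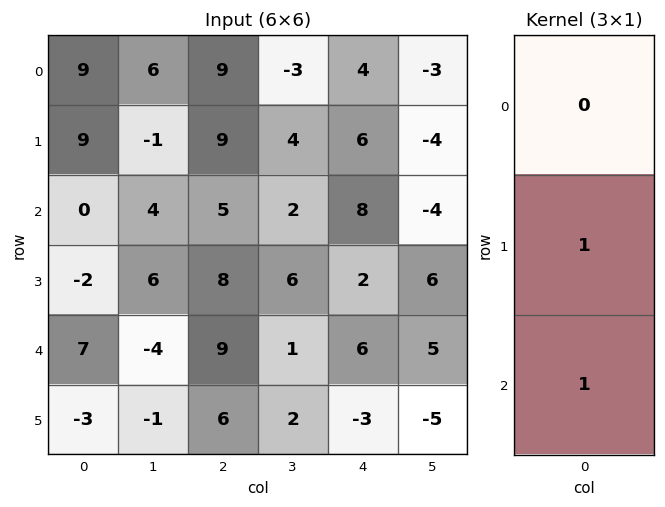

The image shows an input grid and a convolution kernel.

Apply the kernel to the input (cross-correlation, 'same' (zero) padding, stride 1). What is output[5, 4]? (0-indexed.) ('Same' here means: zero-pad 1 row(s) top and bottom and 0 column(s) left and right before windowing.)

-3

The receptive field on the zero-padded input at this output position is [6 / -3 / 0]. Elementwise product with the kernel and sum: -3·1 + 0·1.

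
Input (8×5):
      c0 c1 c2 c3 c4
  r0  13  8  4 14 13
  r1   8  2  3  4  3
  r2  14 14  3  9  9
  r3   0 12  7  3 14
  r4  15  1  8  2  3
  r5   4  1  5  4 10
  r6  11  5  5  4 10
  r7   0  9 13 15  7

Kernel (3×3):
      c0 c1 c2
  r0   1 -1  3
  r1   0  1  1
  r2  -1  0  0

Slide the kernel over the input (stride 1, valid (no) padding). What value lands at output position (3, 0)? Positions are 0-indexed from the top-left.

14

The receptive field on the input at this output position is [0 12 7 / 15 1 8 / 4 1 5]. Elementwise product with the kernel and sum: 0·1 + 12·-1 + 7·3 + 1·1 + 8·1 + 4·-1.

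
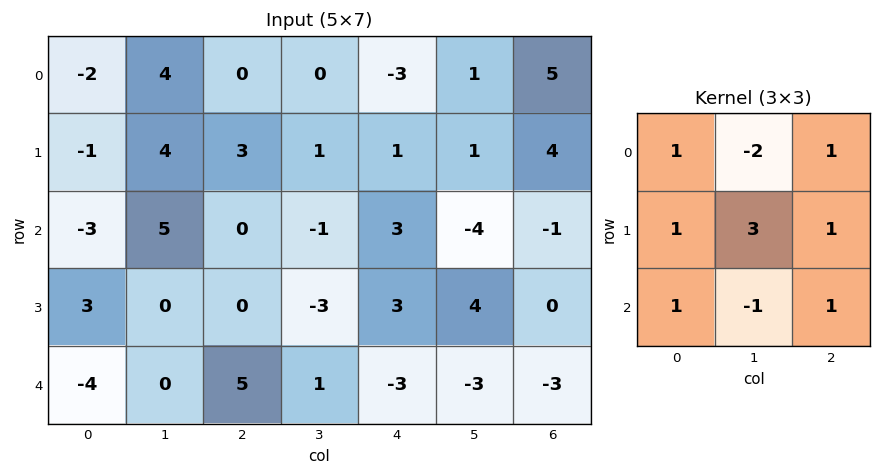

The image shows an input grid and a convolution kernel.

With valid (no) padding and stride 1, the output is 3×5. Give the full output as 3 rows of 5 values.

-4 22 8 4 14
9 0 8 2 -8
-9 -3 0 0 22

Output[0,0]: The receptive field on the input at this output position is [-2 4 0 / -1 4 3 / -3 5 0]. Elementwise product with the kernel and sum: -2·1 + 4·-2 + 0·1 + -1·1 + 4·3 + 3·1 + -3·1 + 5·-1 + 0·1.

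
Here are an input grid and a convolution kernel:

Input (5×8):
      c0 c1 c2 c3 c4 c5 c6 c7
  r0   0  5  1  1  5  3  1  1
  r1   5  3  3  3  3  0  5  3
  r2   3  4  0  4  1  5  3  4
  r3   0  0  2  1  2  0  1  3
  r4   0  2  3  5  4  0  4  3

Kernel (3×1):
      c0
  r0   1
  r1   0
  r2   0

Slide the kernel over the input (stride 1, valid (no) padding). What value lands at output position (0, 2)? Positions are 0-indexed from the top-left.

The receptive field on the input at this output position is [1 / 3 / 0]. Elementwise product with the kernel and sum: 1·1.

1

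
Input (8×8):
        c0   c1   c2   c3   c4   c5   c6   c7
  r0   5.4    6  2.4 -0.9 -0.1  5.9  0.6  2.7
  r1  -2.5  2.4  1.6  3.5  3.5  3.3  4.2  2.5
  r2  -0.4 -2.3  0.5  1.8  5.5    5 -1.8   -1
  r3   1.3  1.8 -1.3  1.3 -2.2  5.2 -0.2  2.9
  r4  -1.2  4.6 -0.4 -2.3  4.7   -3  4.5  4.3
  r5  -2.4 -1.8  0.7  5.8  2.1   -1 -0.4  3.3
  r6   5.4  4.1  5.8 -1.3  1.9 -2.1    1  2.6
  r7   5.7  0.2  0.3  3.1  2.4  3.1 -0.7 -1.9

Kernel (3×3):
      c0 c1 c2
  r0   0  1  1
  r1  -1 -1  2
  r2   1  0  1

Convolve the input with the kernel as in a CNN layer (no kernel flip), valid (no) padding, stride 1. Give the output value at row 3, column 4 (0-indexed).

The receptive field on the input at this output position is [-2.2 5.2 -0.2 / 4.7 -3 4.5 / 2.1 -1 -0.4]. Elementwise product with the kernel and sum: 5.2·1 + -0.2·1 + 4.7·-1 + -3·-1 + 4.5·2 + 2.1·1 + -0.4·1.

14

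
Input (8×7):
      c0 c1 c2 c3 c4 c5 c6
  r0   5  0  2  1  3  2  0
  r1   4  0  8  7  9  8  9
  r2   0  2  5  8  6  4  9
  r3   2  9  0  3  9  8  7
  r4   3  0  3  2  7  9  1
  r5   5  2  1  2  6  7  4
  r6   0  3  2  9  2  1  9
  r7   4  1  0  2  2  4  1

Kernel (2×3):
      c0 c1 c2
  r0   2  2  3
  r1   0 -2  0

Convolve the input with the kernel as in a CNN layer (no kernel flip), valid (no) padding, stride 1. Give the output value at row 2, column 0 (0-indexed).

The receptive field on the input at this output position is [0 2 5 / 2 9 0]. Elementwise product with the kernel and sum: 0·2 + 2·2 + 5·3 + 9·-2.

1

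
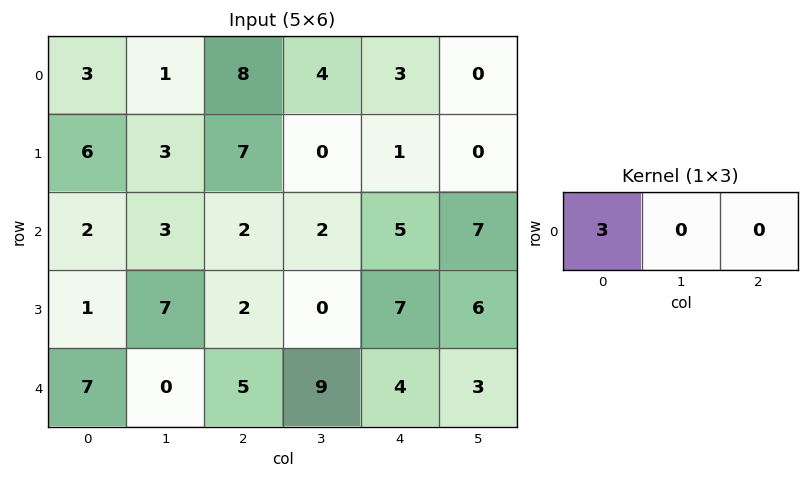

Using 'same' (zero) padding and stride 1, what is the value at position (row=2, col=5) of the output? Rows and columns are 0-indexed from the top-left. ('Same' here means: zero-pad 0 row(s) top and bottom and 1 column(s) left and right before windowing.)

15

The receptive field on the zero-padded input at this output position is [5 7 0]. Elementwise product with the kernel and sum: 5·3.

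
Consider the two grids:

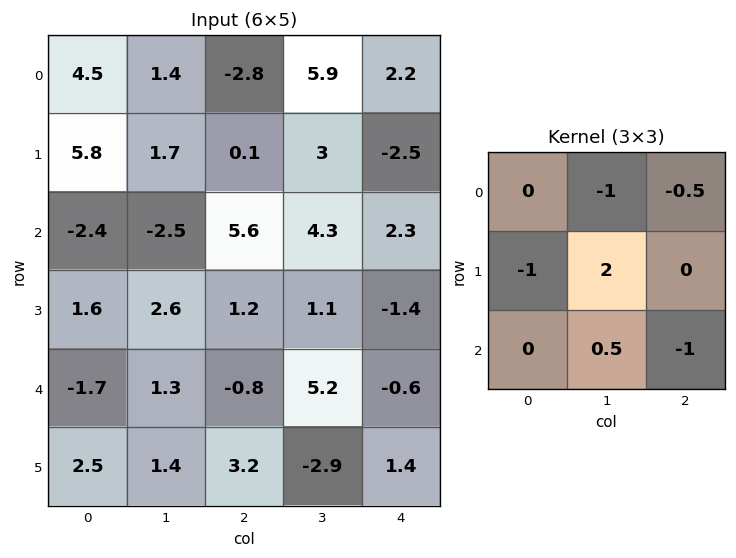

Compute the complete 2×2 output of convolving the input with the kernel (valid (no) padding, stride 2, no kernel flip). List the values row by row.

-9.25 -1.25
4.75 -1.25

Output[0,0]: The receptive field on the input at this output position is [4.5 1.4 -2.8 / 5.8 1.7 0.1 / -2.4 -2.5 5.6]. Elementwise product with the kernel and sum: 1.4·-1 + -2.8·-0.5 + 5.8·-1 + 1.7·2 + -2.5·0.5 + 5.6·-1.
Output[0,1]: The receptive field on the input at this output position is [-2.8 5.9 2.2 / 0.1 3 -2.5 / 5.6 4.3 2.3]. Elementwise product with the kernel and sum: 5.9·-1 + 2.2·-0.5 + 0.1·-1 + 3·2 + 4.3·0.5 + 2.3·-1.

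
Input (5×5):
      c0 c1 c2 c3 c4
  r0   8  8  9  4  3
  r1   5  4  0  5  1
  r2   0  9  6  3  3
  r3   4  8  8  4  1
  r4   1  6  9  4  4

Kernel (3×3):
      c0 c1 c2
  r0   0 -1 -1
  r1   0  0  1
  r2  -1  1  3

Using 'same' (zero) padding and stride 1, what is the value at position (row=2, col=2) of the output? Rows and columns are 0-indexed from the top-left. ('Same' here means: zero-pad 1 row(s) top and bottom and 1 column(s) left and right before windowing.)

The receptive field on the zero-padded input at this output position is [4 0 5 / 9 6 3 / 8 8 4]. Elementwise product with the kernel and sum: 0·-1 + 5·-1 + 3·1 + 8·-1 + 8·1 + 4·3.

10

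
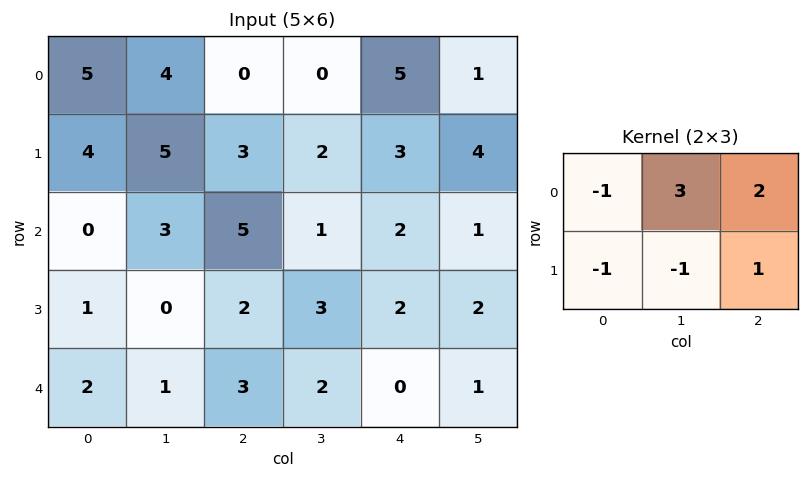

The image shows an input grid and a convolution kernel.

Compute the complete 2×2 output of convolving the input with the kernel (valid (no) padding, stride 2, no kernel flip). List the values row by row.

1 8
20 -1

Output[0,0]: The receptive field on the input at this output position is [5 4 0 / 4 5 3]. Elementwise product with the kernel and sum: 5·-1 + 4·3 + 0·2 + 4·-1 + 5·-1 + 3·1.
Output[0,1]: The receptive field on the input at this output position is [0 0 5 / 3 2 3]. Elementwise product with the kernel and sum: 0·-1 + 0·3 + 5·2 + 3·-1 + 2·-1 + 3·1.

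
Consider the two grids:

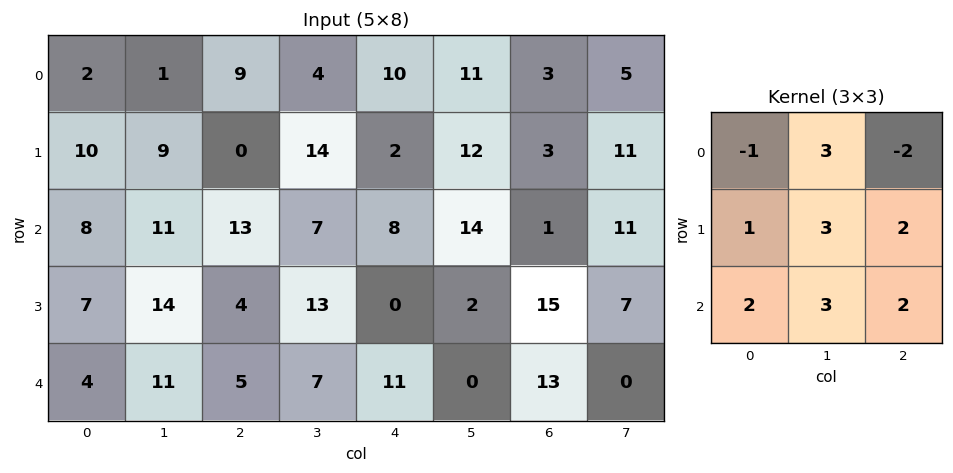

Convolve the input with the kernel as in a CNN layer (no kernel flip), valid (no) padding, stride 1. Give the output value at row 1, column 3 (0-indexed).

The receptive field on the input at this output position is [14 2 12 / 7 8 14 / 13 0 2]. Elementwise product with the kernel and sum: 14·-1 + 2·3 + 12·-2 + 7·1 + 8·3 + 14·2 + 13·2 + 0·3 + 2·2.

57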